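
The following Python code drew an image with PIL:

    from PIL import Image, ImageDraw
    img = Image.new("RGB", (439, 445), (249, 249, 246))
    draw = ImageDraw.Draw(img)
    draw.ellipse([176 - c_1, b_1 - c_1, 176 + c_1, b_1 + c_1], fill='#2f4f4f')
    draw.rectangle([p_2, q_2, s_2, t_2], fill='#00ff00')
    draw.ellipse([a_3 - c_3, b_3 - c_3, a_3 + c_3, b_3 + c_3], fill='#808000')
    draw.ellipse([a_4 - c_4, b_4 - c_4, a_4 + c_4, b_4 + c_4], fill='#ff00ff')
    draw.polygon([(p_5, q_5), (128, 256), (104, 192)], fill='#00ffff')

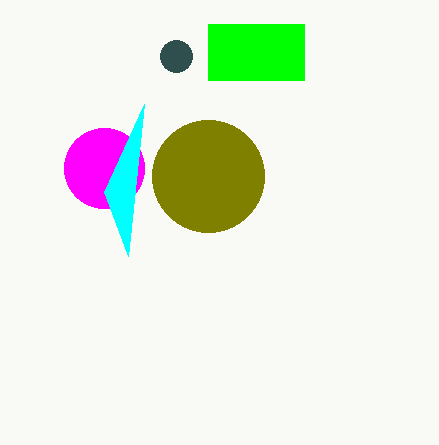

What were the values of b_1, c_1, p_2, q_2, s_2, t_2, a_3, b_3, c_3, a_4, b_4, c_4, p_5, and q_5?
b_1 = 56, c_1 = 16, p_2 = 208, q_2 = 24, s_2 = 304, t_2 = 80, a_3 = 208, b_3 = 176, c_3 = 56, a_4 = 104, b_4 = 168, c_4 = 40, p_5 = 144, q_5 = 104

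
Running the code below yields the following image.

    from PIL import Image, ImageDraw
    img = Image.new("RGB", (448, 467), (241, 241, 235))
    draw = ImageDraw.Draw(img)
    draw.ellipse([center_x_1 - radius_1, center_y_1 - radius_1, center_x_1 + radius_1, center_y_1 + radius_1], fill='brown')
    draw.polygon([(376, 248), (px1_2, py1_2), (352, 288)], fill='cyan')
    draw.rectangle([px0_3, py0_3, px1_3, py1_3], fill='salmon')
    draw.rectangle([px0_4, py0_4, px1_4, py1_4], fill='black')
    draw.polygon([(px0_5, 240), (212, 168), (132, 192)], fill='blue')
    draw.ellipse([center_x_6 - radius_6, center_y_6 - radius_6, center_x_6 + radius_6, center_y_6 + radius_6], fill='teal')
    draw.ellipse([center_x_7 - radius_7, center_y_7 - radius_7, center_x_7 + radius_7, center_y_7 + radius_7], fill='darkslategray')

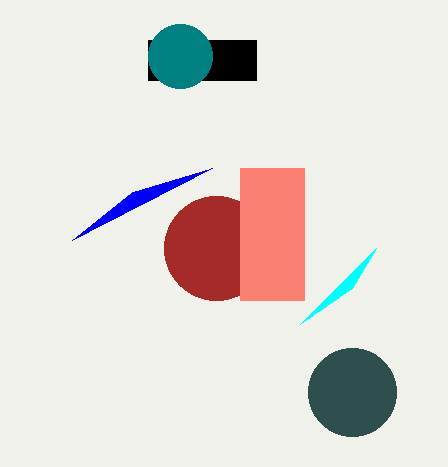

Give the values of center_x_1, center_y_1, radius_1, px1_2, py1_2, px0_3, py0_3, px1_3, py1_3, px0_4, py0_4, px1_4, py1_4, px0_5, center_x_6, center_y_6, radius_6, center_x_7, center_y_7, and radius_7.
center_x_1 = 216, center_y_1 = 248, radius_1 = 52, px1_2 = 300, py1_2 = 324, px0_3 = 240, py0_3 = 168, px1_3 = 304, py1_3 = 300, px0_4 = 148, py0_4 = 40, px1_4 = 256, py1_4 = 80, px0_5 = 72, center_x_6 = 180, center_y_6 = 56, radius_6 = 32, center_x_7 = 352, center_y_7 = 392, radius_7 = 44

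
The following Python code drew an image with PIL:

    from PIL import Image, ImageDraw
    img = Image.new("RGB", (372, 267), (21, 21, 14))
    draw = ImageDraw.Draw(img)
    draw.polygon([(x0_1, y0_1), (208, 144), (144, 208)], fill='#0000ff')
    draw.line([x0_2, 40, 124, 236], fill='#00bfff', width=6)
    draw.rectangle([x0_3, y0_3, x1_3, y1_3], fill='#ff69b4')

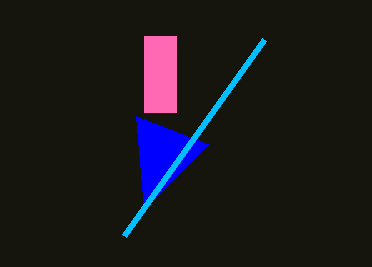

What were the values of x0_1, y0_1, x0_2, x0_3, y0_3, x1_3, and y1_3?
x0_1 = 136; y0_1 = 116; x0_2 = 264; x0_3 = 144; y0_3 = 36; x1_3 = 176; y1_3 = 112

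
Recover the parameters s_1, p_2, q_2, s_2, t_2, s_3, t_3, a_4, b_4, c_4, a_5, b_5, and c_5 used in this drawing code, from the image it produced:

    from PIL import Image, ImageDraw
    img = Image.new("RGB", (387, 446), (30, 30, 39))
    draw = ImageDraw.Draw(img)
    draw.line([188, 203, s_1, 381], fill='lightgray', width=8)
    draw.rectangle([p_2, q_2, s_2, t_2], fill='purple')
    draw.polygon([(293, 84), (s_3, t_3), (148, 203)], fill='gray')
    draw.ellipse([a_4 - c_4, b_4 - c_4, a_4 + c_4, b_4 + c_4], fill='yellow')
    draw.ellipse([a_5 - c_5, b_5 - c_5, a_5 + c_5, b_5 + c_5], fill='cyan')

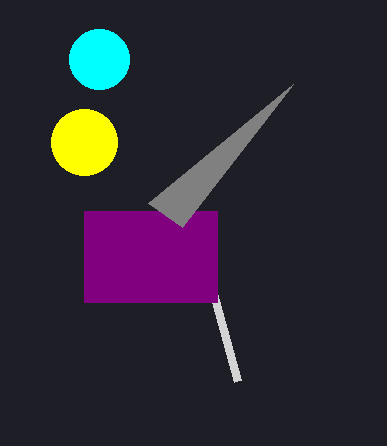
s_1 = 237; p_2 = 84; q_2 = 211; s_2 = 217; t_2 = 302; s_3 = 182; t_3 = 227; a_4 = 84; b_4 = 142; c_4 = 33; a_5 = 99; b_5 = 59; c_5 = 30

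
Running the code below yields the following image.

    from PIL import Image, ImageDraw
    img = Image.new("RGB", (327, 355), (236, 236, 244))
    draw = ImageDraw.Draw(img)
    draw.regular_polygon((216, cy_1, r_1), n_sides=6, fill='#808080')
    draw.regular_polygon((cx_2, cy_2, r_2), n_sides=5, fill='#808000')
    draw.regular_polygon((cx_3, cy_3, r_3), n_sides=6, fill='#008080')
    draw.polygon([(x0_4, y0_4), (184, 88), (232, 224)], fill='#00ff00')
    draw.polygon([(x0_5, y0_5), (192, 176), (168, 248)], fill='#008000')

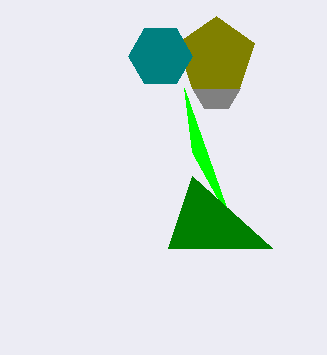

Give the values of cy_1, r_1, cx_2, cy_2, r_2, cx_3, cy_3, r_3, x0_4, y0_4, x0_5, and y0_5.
cy_1 = 88; r_1 = 24; cx_2 = 216; cy_2 = 56; r_2 = 40; cx_3 = 160; cy_3 = 56; r_3 = 32; x0_4 = 192; y0_4 = 152; x0_5 = 272; y0_5 = 248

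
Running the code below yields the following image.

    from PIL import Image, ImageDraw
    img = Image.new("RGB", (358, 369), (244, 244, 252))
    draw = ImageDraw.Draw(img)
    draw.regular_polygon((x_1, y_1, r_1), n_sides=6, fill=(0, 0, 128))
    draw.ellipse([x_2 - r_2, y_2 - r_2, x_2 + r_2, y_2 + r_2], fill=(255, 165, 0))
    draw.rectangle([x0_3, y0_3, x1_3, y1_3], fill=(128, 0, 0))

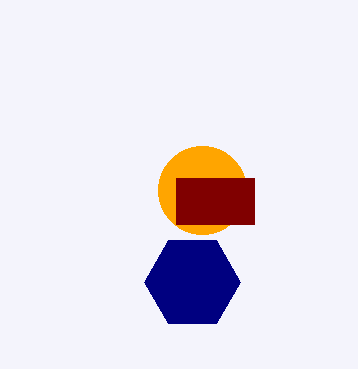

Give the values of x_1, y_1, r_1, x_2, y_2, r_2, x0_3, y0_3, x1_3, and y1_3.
x_1 = 192
y_1 = 282
r_1 = 48
x_2 = 202
y_2 = 190
r_2 = 44
x0_3 = 176
y0_3 = 178
x1_3 = 254
y1_3 = 224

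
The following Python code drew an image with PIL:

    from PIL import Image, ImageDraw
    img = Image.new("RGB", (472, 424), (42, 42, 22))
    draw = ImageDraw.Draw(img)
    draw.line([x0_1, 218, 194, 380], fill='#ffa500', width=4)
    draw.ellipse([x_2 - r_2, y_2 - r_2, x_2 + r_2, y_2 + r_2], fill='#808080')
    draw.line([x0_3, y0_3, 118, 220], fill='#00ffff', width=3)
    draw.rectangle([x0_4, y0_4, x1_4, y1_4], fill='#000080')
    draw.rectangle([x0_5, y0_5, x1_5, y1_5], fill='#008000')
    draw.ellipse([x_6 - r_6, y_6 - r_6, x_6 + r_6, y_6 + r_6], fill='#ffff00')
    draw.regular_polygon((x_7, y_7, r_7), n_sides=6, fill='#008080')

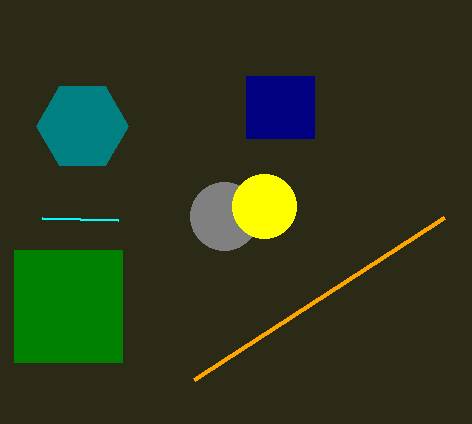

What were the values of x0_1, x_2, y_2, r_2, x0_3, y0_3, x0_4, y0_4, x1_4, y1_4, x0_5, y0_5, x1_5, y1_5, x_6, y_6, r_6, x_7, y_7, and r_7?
x0_1 = 444, x_2 = 224, y_2 = 216, r_2 = 34, x0_3 = 42, y0_3 = 218, x0_4 = 246, y0_4 = 76, x1_4 = 314, y1_4 = 138, x0_5 = 14, y0_5 = 250, x1_5 = 122, y1_5 = 362, x_6 = 264, y_6 = 206, r_6 = 32, x_7 = 82, y_7 = 126, r_7 = 46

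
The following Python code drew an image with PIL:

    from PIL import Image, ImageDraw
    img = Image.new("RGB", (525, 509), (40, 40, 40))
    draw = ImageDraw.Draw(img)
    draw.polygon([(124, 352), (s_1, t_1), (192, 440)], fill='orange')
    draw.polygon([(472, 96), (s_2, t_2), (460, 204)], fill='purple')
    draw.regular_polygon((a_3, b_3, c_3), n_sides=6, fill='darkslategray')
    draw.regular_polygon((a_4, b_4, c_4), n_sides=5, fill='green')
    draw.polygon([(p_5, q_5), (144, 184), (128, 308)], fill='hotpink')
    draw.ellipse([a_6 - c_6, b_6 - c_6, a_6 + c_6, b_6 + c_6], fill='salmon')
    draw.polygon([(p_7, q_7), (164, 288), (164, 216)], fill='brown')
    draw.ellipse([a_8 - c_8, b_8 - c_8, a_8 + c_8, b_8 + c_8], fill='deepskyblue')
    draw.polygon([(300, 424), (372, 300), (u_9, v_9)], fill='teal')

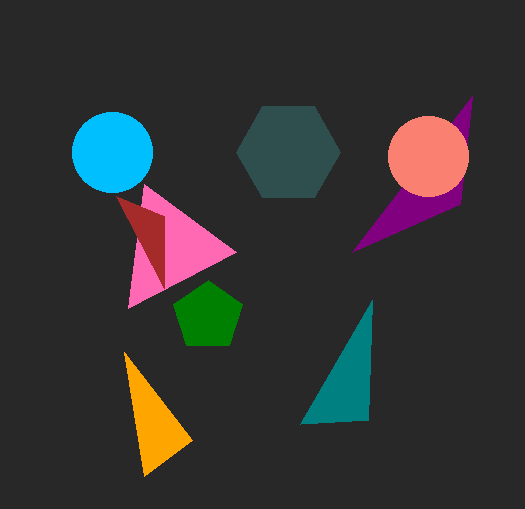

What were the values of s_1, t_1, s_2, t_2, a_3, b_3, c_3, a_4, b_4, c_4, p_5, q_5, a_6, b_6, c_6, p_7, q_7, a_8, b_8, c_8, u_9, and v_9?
s_1 = 144; t_1 = 476; s_2 = 352; t_2 = 252; a_3 = 288; b_3 = 152; c_3 = 52; a_4 = 208; b_4 = 316; c_4 = 36; p_5 = 236; q_5 = 252; a_6 = 428; b_6 = 156; c_6 = 40; p_7 = 116; q_7 = 196; a_8 = 112; b_8 = 152; c_8 = 40; u_9 = 368; v_9 = 420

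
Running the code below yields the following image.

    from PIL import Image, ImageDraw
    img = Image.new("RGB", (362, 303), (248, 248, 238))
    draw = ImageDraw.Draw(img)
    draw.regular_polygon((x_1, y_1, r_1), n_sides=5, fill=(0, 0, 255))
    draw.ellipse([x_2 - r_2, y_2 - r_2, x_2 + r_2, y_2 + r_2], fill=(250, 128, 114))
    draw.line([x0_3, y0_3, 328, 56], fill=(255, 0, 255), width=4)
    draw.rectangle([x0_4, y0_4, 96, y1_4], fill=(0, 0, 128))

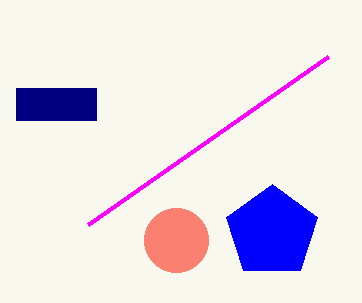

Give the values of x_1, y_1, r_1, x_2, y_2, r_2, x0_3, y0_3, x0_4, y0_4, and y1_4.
x_1 = 272; y_1 = 232; r_1 = 48; x_2 = 176; y_2 = 240; r_2 = 32; x0_3 = 88; y0_3 = 224; x0_4 = 16; y0_4 = 88; y1_4 = 120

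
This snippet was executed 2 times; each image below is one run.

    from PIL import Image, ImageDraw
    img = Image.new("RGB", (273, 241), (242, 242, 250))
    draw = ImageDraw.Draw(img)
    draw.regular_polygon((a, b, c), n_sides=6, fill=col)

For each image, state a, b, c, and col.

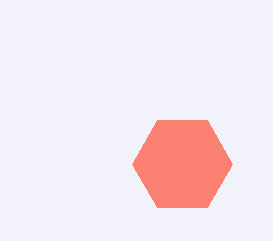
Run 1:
a = 182
b = 164
c = 50
col = 'salmon'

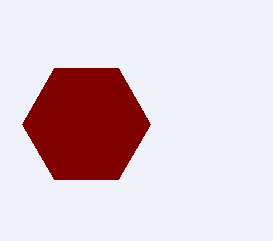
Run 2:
a = 86; b = 124; c = 64; col = 'maroon'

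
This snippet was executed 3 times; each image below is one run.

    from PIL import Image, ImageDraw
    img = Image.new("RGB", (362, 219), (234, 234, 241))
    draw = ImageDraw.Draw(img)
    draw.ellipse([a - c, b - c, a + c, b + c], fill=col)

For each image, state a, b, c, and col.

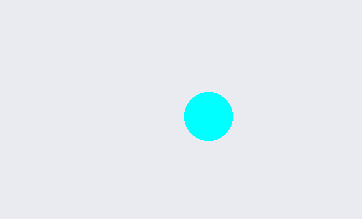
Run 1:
a = 208
b = 116
c = 24
col = 'cyan'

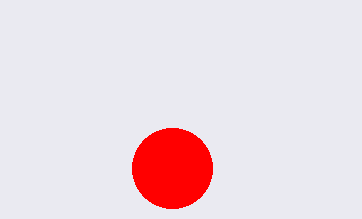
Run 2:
a = 172, b = 168, c = 40, col = 'red'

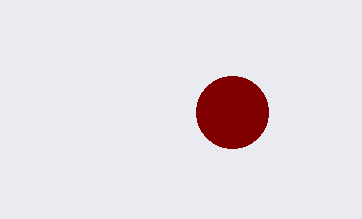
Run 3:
a = 232
b = 112
c = 36
col = 'maroon'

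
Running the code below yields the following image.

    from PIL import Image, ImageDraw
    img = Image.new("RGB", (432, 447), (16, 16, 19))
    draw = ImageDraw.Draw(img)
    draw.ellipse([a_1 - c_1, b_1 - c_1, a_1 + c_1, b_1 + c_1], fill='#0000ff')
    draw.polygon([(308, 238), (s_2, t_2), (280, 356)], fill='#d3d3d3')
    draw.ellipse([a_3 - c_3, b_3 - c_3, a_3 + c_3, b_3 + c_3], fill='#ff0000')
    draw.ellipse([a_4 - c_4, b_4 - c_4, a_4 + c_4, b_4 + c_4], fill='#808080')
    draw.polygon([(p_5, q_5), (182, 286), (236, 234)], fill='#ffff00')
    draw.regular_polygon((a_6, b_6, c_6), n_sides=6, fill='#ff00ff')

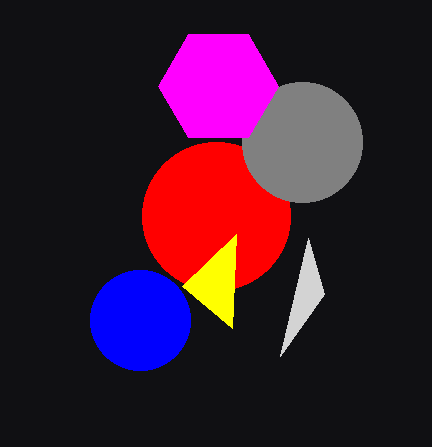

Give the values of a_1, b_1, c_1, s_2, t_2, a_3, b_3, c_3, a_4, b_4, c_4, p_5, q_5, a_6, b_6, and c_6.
a_1 = 140; b_1 = 320; c_1 = 50; s_2 = 324; t_2 = 294; a_3 = 216; b_3 = 216; c_3 = 74; a_4 = 302; b_4 = 142; c_4 = 60; p_5 = 232; q_5 = 328; a_6 = 218; b_6 = 86; c_6 = 60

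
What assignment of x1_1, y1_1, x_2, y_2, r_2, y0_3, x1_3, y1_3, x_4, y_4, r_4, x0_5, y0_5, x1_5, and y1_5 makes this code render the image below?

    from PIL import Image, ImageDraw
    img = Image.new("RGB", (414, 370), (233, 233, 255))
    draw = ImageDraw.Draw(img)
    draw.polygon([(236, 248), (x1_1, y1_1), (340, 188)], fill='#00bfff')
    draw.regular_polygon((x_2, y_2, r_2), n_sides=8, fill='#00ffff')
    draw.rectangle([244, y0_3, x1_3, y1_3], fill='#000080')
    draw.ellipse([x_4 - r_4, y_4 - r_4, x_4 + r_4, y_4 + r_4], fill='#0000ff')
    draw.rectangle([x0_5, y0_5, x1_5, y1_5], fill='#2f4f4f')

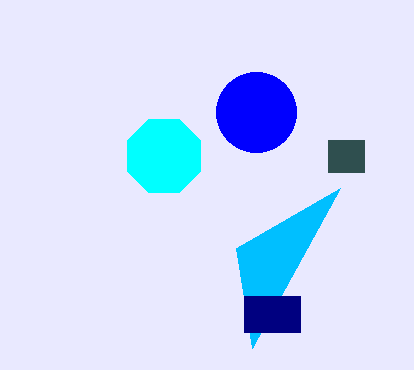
x1_1 = 252, y1_1 = 348, x_2 = 164, y_2 = 156, r_2 = 40, y0_3 = 296, x1_3 = 300, y1_3 = 332, x_4 = 256, y_4 = 112, r_4 = 40, x0_5 = 328, y0_5 = 140, x1_5 = 364, y1_5 = 172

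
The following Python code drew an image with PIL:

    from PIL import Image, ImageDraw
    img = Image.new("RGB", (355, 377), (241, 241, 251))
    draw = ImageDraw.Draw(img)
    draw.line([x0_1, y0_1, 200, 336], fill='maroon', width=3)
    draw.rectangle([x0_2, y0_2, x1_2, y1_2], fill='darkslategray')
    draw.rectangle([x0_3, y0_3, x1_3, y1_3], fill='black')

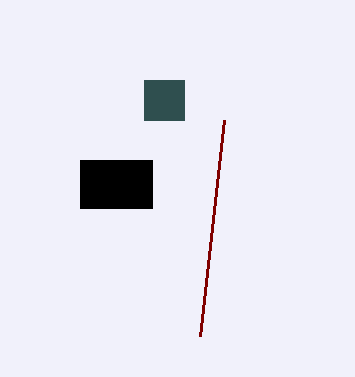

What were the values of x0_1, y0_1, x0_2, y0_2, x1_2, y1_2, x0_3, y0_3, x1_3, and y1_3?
x0_1 = 224, y0_1 = 120, x0_2 = 144, y0_2 = 80, x1_2 = 184, y1_2 = 120, x0_3 = 80, y0_3 = 160, x1_3 = 152, y1_3 = 208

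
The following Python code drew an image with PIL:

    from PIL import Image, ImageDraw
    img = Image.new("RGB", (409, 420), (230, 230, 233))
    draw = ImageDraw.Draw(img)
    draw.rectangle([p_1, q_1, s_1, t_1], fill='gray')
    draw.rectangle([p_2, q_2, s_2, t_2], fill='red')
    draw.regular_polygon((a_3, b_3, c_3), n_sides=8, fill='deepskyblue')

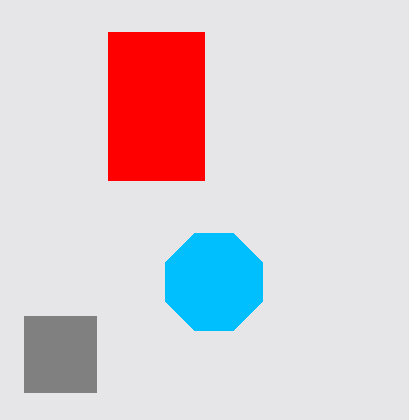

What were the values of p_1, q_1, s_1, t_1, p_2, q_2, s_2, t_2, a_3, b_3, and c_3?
p_1 = 24
q_1 = 316
s_1 = 96
t_1 = 392
p_2 = 108
q_2 = 32
s_2 = 204
t_2 = 180
a_3 = 214
b_3 = 282
c_3 = 52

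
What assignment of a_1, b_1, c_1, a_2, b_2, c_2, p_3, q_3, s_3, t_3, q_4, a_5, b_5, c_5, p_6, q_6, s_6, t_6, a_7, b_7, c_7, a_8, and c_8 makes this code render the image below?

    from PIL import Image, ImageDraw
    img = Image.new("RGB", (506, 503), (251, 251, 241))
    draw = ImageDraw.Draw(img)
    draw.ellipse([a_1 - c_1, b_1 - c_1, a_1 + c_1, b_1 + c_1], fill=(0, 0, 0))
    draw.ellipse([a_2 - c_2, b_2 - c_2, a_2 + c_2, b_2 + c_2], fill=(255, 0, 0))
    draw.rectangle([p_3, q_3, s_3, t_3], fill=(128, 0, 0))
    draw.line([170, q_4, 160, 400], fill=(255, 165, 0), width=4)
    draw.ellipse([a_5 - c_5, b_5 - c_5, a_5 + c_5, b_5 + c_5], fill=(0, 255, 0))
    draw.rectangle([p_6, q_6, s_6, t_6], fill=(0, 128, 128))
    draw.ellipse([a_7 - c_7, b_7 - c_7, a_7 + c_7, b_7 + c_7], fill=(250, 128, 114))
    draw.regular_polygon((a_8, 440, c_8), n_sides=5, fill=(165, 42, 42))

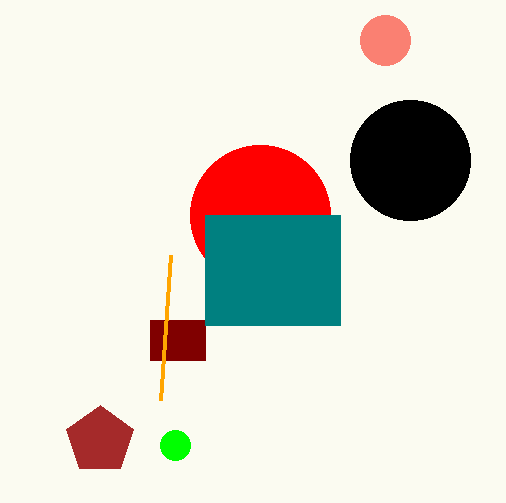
a_1 = 410, b_1 = 160, c_1 = 60, a_2 = 260, b_2 = 215, c_2 = 70, p_3 = 150, q_3 = 320, s_3 = 205, t_3 = 360, q_4 = 255, a_5 = 175, b_5 = 445, c_5 = 15, p_6 = 205, q_6 = 215, s_6 = 340, t_6 = 325, a_7 = 385, b_7 = 40, c_7 = 25, a_8 = 100, c_8 = 35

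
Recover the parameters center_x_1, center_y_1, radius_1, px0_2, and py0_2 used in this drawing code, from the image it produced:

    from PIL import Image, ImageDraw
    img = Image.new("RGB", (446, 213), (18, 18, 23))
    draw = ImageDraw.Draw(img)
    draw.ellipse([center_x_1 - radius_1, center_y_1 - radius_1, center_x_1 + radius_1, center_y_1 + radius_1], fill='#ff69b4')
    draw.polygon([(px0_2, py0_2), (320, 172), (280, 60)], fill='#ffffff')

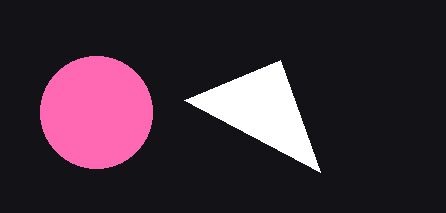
center_x_1 = 96, center_y_1 = 112, radius_1 = 56, px0_2 = 184, py0_2 = 100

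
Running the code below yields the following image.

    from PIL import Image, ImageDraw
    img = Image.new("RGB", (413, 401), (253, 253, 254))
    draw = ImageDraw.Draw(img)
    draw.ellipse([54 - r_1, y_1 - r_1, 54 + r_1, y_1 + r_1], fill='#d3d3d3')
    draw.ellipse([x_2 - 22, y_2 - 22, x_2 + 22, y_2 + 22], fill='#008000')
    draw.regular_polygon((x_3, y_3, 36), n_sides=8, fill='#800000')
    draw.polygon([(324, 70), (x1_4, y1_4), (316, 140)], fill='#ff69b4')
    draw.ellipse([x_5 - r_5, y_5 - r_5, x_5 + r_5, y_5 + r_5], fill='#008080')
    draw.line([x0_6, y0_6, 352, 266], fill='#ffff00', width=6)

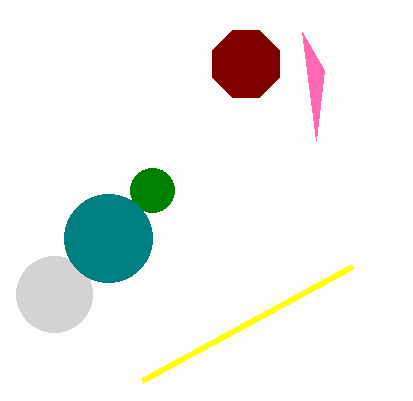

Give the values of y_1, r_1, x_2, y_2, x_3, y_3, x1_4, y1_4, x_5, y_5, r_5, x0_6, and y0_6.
y_1 = 294
r_1 = 38
x_2 = 152
y_2 = 190
x_3 = 246
y_3 = 64
x1_4 = 302
y1_4 = 32
x_5 = 108
y_5 = 238
r_5 = 44
x0_6 = 142
y0_6 = 380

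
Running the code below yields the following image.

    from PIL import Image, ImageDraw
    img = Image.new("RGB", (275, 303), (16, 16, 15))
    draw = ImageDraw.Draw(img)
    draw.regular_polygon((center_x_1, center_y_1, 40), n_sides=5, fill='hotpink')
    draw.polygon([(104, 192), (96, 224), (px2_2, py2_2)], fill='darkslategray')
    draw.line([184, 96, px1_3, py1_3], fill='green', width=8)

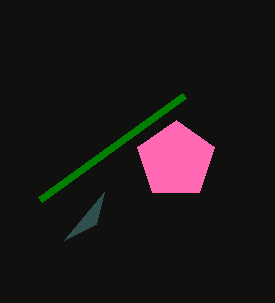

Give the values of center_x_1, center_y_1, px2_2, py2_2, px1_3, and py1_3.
center_x_1 = 176
center_y_1 = 160
px2_2 = 64
py2_2 = 240
px1_3 = 40
py1_3 = 200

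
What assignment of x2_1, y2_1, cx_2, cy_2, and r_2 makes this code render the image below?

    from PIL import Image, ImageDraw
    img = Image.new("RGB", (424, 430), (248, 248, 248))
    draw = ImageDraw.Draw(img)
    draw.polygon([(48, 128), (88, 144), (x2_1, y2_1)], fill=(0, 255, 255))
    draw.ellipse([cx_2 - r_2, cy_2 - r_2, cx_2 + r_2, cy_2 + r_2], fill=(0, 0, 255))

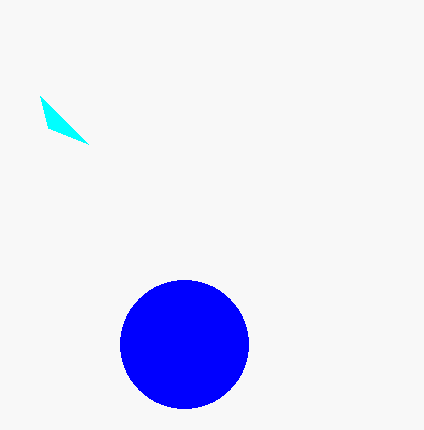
x2_1 = 40, y2_1 = 96, cx_2 = 184, cy_2 = 344, r_2 = 64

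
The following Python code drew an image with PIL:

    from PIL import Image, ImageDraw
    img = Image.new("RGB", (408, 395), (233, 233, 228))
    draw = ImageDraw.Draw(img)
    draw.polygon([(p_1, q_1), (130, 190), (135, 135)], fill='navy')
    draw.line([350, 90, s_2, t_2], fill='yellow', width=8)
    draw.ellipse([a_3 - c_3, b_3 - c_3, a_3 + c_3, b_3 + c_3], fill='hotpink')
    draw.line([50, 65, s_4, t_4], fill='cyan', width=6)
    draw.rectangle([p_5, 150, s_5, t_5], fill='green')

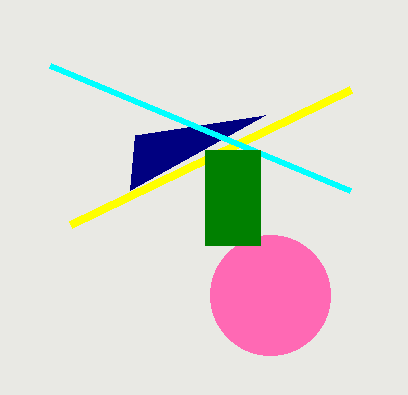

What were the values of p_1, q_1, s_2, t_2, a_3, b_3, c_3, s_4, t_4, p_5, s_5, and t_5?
p_1 = 265; q_1 = 115; s_2 = 70; t_2 = 225; a_3 = 270; b_3 = 295; c_3 = 60; s_4 = 350; t_4 = 190; p_5 = 205; s_5 = 260; t_5 = 245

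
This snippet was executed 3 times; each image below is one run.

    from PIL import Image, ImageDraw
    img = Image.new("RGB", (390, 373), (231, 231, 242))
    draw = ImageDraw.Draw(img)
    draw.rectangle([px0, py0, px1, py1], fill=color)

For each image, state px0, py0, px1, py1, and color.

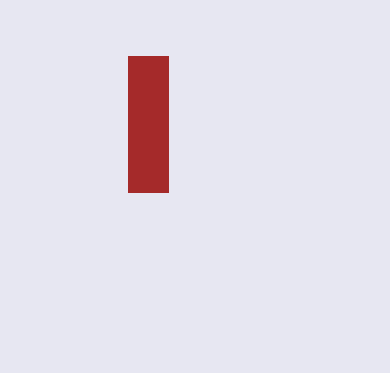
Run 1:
px0 = 128; py0 = 56; px1 = 168; py1 = 192; color = 'brown'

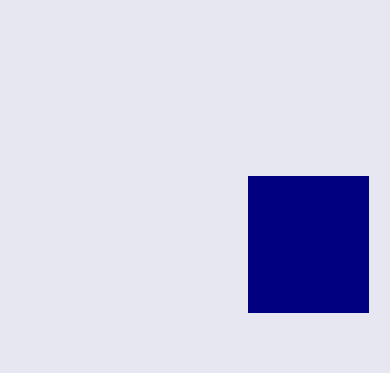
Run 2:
px0 = 248; py0 = 176; px1 = 368; py1 = 312; color = 'navy'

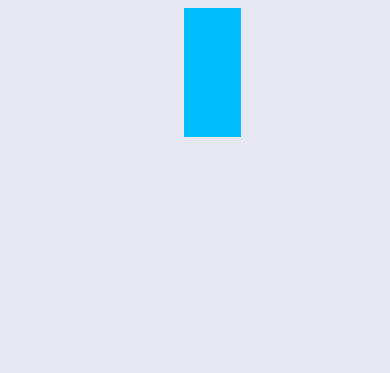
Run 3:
px0 = 184
py0 = 8
px1 = 240
py1 = 136
color = 'deepskyblue'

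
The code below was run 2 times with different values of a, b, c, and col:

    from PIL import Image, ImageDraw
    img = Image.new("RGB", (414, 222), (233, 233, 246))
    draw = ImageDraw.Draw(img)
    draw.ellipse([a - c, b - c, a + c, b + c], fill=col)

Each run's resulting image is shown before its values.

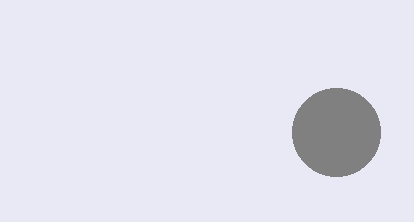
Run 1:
a = 336
b = 132
c = 44
col = 'gray'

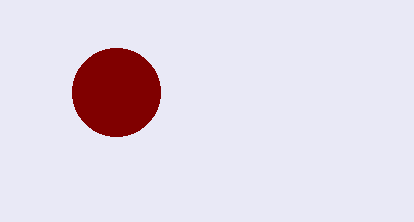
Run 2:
a = 116
b = 92
c = 44
col = 'maroon'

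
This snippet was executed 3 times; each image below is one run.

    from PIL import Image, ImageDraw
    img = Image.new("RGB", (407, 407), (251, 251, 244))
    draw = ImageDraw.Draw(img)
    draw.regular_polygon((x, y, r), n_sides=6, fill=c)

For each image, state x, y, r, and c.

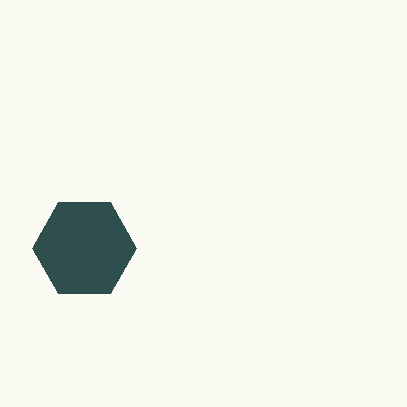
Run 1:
x = 84; y = 248; r = 52; c = 'darkslategray'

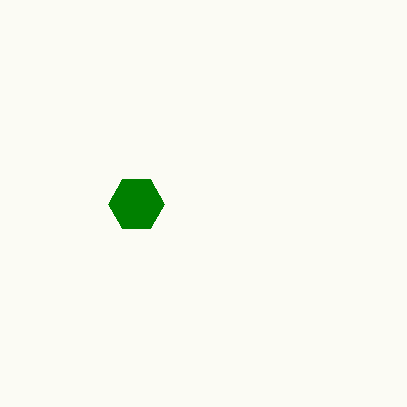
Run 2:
x = 136, y = 204, r = 28, c = 'green'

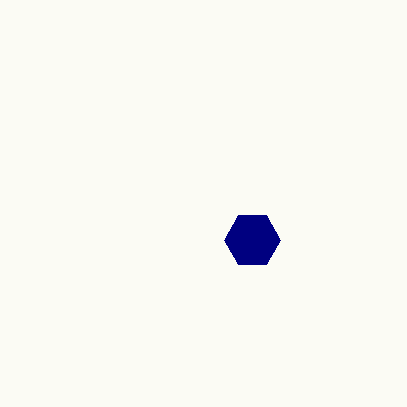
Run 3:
x = 252, y = 240, r = 28, c = 'navy'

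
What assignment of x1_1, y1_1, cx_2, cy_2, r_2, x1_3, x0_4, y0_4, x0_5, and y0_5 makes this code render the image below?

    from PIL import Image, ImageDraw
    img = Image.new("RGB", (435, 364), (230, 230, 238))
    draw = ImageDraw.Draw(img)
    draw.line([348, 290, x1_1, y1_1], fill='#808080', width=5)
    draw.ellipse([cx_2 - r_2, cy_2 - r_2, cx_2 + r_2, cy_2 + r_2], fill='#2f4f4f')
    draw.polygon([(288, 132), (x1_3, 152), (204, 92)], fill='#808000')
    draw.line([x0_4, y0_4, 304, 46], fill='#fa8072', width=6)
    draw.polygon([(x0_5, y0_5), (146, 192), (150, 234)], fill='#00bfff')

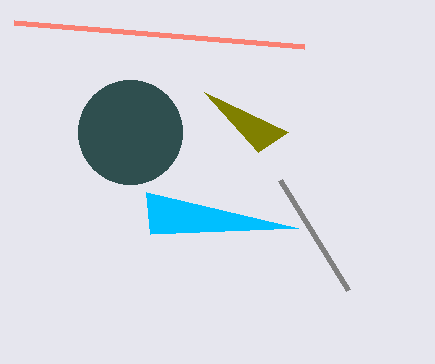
x1_1 = 280; y1_1 = 180; cx_2 = 130; cy_2 = 132; r_2 = 52; x1_3 = 258; x0_4 = 14; y0_4 = 22; x0_5 = 298; y0_5 = 228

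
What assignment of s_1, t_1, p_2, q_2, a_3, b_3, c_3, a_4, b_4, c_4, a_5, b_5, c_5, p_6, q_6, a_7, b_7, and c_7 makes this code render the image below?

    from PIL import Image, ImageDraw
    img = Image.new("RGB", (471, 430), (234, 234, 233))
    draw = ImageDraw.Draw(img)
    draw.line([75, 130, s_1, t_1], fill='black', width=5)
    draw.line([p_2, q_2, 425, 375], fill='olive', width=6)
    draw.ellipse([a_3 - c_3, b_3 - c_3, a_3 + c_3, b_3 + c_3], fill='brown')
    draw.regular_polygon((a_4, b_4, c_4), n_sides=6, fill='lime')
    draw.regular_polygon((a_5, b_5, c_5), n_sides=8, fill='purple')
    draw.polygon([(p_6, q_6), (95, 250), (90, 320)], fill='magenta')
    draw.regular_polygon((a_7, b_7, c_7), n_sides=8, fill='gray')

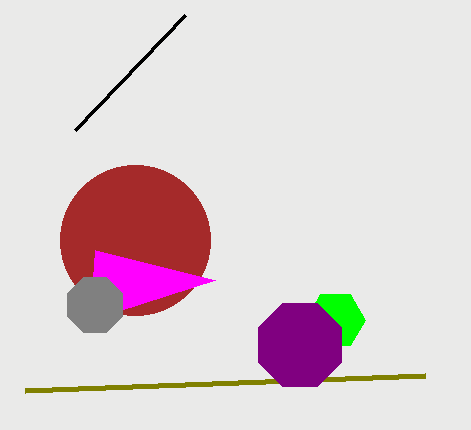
s_1 = 185; t_1 = 15; p_2 = 25; q_2 = 390; a_3 = 135; b_3 = 240; c_3 = 75; a_4 = 335; b_4 = 320; c_4 = 30; a_5 = 300; b_5 = 345; c_5 = 45; p_6 = 215; q_6 = 280; a_7 = 95; b_7 = 305; c_7 = 30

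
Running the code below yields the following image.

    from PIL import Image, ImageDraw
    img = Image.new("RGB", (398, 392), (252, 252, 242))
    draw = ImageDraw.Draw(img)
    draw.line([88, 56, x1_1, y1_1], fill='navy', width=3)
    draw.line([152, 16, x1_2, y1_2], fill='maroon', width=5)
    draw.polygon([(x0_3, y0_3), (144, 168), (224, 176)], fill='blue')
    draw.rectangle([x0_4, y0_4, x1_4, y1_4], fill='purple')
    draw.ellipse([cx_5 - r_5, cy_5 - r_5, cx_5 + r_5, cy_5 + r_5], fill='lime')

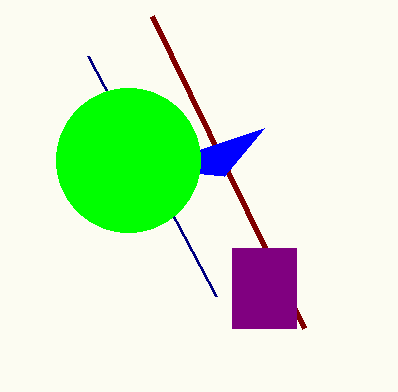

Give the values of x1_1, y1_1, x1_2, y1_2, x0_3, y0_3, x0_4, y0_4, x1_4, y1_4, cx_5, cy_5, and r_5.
x1_1 = 216, y1_1 = 296, x1_2 = 304, y1_2 = 328, x0_3 = 264, y0_3 = 128, x0_4 = 232, y0_4 = 248, x1_4 = 296, y1_4 = 328, cx_5 = 128, cy_5 = 160, r_5 = 72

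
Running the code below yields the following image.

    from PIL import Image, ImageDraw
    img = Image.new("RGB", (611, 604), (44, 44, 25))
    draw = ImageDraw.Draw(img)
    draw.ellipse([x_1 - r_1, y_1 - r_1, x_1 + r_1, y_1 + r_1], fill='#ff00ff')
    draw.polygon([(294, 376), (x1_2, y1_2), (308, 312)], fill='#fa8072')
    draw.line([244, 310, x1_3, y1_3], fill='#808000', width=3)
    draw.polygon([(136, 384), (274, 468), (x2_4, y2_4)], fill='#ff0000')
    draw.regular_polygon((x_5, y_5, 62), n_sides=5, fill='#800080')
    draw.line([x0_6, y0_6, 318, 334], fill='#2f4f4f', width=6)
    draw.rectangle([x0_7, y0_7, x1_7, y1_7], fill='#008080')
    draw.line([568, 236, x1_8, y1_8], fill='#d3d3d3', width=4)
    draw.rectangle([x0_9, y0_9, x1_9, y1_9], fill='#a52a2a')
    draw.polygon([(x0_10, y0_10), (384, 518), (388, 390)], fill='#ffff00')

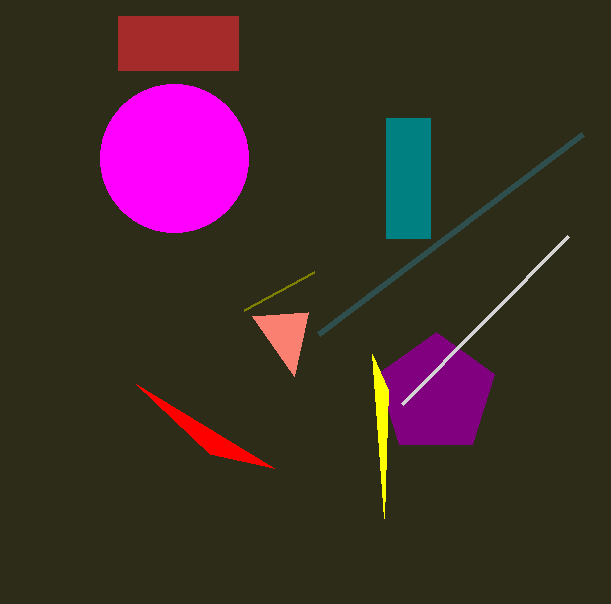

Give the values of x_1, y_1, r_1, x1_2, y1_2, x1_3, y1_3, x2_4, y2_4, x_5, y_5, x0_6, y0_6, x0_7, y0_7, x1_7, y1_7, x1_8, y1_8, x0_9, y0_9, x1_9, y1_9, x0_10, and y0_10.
x_1 = 174
y_1 = 158
r_1 = 74
x1_2 = 252
y1_2 = 316
x1_3 = 314
y1_3 = 272
x2_4 = 210
y2_4 = 454
x_5 = 436
y_5 = 394
x0_6 = 582
y0_6 = 134
x0_7 = 386
y0_7 = 118
x1_7 = 430
y1_7 = 238
x1_8 = 402
y1_8 = 404
x0_9 = 118
y0_9 = 16
x1_9 = 238
y1_9 = 70
x0_10 = 372
y0_10 = 354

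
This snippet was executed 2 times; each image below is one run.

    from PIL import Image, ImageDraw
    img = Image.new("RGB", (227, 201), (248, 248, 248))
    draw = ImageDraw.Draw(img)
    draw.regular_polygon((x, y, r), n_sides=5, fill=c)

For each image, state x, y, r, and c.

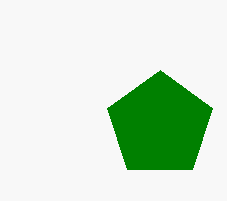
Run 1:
x = 160, y = 125, r = 55, c = 'green'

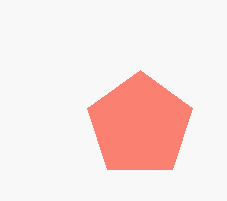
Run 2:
x = 140; y = 125; r = 55; c = 'salmon'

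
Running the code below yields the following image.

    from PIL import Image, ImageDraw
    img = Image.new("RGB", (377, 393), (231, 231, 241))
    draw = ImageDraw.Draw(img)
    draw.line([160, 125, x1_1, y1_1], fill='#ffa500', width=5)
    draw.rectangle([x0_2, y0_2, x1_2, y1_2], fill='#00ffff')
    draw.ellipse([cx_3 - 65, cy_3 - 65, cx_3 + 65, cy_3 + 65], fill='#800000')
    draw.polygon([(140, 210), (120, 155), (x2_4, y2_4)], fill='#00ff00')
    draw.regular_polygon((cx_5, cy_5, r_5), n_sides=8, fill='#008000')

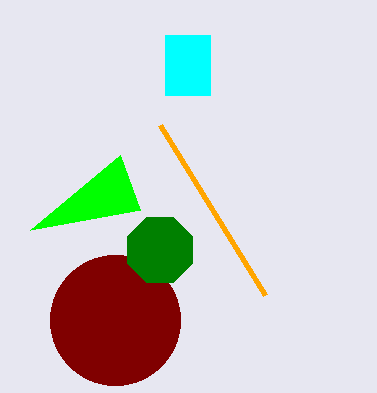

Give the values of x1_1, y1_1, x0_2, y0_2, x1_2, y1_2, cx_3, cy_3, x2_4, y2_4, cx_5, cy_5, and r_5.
x1_1 = 265; y1_1 = 295; x0_2 = 165; y0_2 = 35; x1_2 = 210; y1_2 = 95; cx_3 = 115; cy_3 = 320; x2_4 = 30; y2_4 = 230; cx_5 = 160; cy_5 = 250; r_5 = 35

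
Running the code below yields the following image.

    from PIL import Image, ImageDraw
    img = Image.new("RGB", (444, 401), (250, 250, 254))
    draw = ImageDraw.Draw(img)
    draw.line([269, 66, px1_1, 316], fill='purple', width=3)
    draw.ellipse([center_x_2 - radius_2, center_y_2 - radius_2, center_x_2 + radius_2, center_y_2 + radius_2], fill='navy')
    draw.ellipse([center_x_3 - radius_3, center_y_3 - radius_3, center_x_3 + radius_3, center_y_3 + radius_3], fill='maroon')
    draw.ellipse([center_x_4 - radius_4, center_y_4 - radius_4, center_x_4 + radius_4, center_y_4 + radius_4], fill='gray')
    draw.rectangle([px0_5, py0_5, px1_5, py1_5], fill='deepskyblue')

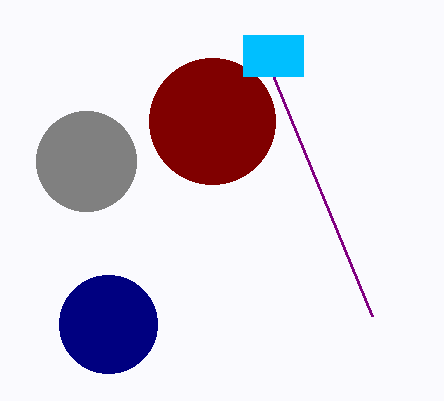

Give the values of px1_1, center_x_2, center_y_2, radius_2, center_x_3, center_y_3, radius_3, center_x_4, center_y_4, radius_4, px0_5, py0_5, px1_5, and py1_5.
px1_1 = 372
center_x_2 = 108
center_y_2 = 324
radius_2 = 49
center_x_3 = 212
center_y_3 = 121
radius_3 = 63
center_x_4 = 86
center_y_4 = 161
radius_4 = 50
px0_5 = 243
py0_5 = 35
px1_5 = 303
py1_5 = 76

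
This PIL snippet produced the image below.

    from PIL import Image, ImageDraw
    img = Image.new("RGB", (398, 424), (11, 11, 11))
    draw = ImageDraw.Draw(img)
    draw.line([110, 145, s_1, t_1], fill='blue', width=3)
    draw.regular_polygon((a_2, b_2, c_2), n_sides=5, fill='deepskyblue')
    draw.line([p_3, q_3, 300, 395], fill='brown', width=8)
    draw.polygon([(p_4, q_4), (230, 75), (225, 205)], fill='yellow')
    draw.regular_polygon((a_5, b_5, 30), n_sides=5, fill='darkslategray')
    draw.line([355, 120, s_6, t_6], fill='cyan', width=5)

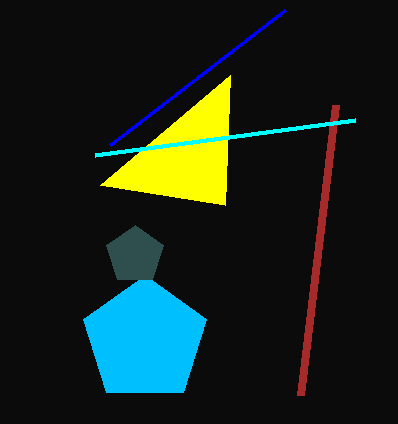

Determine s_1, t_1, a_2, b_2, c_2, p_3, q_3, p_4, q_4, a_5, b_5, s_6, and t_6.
s_1 = 285, t_1 = 10, a_2 = 145, b_2 = 340, c_2 = 65, p_3 = 335, q_3 = 105, p_4 = 100, q_4 = 185, a_5 = 135, b_5 = 255, s_6 = 95, t_6 = 155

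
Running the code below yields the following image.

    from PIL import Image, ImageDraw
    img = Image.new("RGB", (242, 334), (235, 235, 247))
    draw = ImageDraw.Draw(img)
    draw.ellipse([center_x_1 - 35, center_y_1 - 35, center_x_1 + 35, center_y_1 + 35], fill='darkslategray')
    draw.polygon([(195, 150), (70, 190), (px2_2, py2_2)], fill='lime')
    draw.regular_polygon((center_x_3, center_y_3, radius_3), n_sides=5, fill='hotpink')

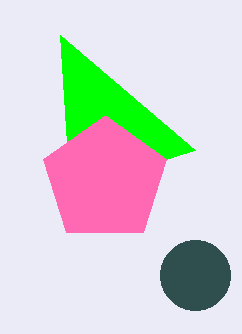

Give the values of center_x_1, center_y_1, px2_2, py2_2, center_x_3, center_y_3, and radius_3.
center_x_1 = 195
center_y_1 = 275
px2_2 = 60
py2_2 = 35
center_x_3 = 105
center_y_3 = 180
radius_3 = 65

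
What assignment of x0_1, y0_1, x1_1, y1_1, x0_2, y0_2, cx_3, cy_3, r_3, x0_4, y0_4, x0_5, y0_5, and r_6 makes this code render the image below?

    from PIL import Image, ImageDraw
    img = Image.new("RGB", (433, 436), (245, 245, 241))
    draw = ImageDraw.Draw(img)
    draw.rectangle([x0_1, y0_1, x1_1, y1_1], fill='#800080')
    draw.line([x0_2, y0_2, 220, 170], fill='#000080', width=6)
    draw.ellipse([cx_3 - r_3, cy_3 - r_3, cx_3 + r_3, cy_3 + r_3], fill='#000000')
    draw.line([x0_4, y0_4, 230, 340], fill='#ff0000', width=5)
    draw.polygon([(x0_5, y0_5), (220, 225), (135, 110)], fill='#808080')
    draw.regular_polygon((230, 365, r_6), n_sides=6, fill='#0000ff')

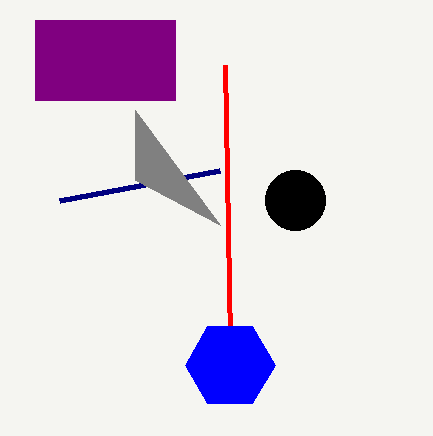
x0_1 = 35; y0_1 = 20; x1_1 = 175; y1_1 = 100; x0_2 = 60; y0_2 = 200; cx_3 = 295; cy_3 = 200; r_3 = 30; x0_4 = 225; y0_4 = 65; x0_5 = 135; y0_5 = 180; r_6 = 45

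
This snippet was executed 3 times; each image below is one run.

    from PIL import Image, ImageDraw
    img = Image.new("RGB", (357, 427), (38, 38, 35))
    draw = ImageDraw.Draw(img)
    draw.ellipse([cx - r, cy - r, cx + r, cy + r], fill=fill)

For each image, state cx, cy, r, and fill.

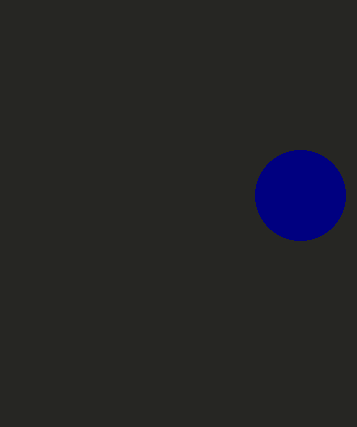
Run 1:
cx = 300, cy = 195, r = 45, fill = 'navy'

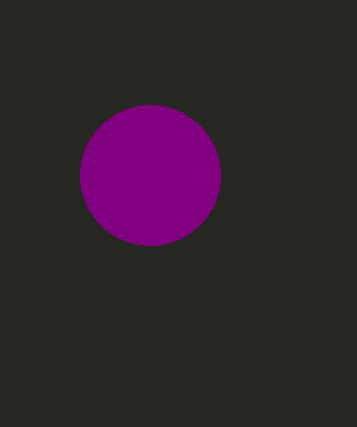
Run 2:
cx = 150
cy = 175
r = 70
fill = 'purple'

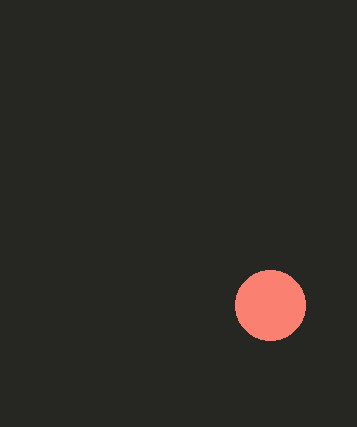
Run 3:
cx = 270; cy = 305; r = 35; fill = 'salmon'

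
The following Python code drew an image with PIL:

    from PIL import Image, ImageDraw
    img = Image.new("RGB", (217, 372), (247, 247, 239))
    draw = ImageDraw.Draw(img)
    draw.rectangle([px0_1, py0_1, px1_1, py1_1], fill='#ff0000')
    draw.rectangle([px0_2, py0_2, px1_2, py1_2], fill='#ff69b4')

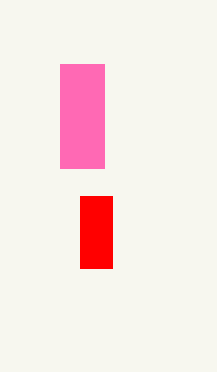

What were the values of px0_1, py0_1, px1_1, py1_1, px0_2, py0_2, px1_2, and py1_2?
px0_1 = 80
py0_1 = 196
px1_1 = 112
py1_1 = 268
px0_2 = 60
py0_2 = 64
px1_2 = 104
py1_2 = 168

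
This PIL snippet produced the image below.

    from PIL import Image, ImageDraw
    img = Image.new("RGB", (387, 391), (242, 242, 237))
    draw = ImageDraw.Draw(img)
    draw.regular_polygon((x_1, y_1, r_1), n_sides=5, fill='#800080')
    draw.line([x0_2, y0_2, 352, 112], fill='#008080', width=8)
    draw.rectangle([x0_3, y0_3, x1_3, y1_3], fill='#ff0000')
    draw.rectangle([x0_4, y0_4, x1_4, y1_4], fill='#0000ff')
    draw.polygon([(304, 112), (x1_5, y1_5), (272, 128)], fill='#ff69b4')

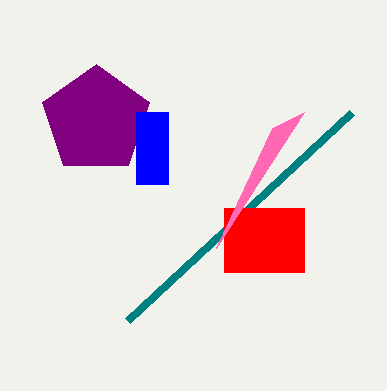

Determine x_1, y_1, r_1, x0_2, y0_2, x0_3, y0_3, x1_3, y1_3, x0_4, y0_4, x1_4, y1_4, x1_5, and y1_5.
x_1 = 96
y_1 = 120
r_1 = 56
x0_2 = 128
y0_2 = 320
x0_3 = 224
y0_3 = 208
x1_3 = 304
y1_3 = 272
x0_4 = 136
y0_4 = 112
x1_4 = 168
y1_4 = 184
x1_5 = 216
y1_5 = 248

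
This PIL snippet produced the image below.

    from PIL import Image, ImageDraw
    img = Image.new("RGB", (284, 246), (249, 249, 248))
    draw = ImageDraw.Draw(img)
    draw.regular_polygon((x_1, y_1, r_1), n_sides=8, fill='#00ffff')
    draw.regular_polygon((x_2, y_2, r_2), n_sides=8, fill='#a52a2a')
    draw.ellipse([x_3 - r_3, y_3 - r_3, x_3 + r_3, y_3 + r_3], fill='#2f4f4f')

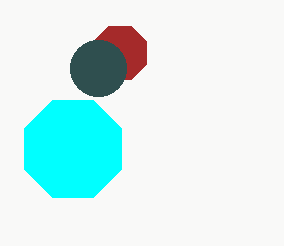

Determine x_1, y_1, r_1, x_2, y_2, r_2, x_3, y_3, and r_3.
x_1 = 73
y_1 = 149
r_1 = 53
x_2 = 120
y_2 = 53
r_2 = 29
x_3 = 98
y_3 = 68
r_3 = 28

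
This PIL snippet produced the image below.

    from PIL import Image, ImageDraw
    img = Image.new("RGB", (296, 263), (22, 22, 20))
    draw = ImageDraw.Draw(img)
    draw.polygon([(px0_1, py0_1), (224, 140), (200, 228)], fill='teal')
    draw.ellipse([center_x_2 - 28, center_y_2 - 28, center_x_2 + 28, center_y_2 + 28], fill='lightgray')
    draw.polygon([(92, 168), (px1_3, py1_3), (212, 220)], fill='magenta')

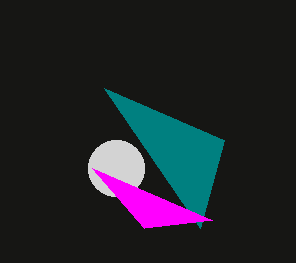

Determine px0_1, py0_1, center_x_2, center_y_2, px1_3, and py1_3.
px0_1 = 104
py0_1 = 88
center_x_2 = 116
center_y_2 = 168
px1_3 = 144
py1_3 = 228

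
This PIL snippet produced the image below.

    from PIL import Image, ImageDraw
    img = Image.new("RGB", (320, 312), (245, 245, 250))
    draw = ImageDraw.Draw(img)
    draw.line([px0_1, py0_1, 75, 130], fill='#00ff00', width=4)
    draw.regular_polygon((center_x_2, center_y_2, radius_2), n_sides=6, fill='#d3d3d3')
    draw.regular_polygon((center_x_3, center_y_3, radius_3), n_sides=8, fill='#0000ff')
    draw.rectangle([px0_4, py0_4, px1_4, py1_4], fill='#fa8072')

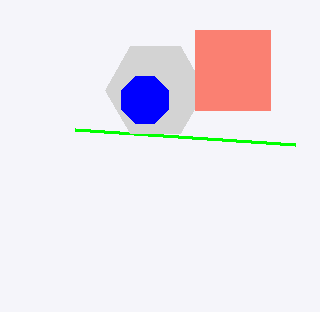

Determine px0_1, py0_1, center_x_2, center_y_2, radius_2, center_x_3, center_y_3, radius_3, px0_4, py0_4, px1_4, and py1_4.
px0_1 = 295; py0_1 = 145; center_x_2 = 155; center_y_2 = 90; radius_2 = 50; center_x_3 = 145; center_y_3 = 100; radius_3 = 25; px0_4 = 195; py0_4 = 30; px1_4 = 270; py1_4 = 110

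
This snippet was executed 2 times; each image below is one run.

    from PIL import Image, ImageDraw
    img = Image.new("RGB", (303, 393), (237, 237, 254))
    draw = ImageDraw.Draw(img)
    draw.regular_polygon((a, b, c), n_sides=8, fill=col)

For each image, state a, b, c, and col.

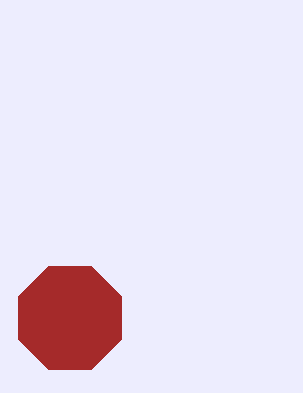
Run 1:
a = 70
b = 318
c = 56
col = 'brown'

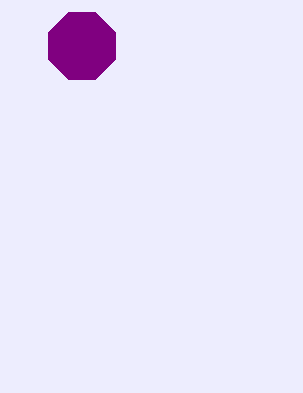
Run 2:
a = 82; b = 46; c = 36; col = 'purple'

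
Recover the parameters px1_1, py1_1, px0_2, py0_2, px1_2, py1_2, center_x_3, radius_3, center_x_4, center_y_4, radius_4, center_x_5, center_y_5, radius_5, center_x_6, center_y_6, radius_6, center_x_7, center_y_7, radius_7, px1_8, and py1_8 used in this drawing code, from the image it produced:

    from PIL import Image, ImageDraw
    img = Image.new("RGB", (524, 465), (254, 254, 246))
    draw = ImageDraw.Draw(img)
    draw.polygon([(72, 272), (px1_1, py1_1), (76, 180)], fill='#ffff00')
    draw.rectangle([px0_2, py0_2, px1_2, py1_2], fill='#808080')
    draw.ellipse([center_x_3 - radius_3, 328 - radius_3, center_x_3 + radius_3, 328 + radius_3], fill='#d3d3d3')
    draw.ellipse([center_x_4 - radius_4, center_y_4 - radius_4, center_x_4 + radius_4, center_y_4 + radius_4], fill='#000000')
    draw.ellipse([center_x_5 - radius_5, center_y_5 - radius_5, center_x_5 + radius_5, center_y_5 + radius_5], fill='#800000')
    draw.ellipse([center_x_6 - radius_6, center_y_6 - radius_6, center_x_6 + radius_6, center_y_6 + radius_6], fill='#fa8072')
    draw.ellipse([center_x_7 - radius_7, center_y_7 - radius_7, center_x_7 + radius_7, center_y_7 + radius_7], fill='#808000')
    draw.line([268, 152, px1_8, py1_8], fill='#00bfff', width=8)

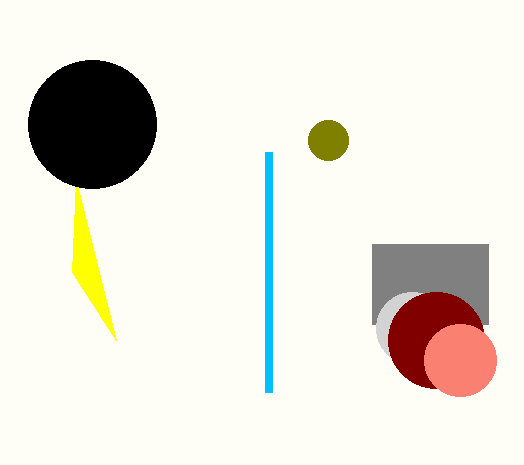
px1_1 = 116, py1_1 = 340, px0_2 = 372, py0_2 = 244, px1_2 = 488, py1_2 = 324, center_x_3 = 412, radius_3 = 36, center_x_4 = 92, center_y_4 = 124, radius_4 = 64, center_x_5 = 436, center_y_5 = 340, radius_5 = 48, center_x_6 = 460, center_y_6 = 360, radius_6 = 36, center_x_7 = 328, center_y_7 = 140, radius_7 = 20, px1_8 = 268, py1_8 = 392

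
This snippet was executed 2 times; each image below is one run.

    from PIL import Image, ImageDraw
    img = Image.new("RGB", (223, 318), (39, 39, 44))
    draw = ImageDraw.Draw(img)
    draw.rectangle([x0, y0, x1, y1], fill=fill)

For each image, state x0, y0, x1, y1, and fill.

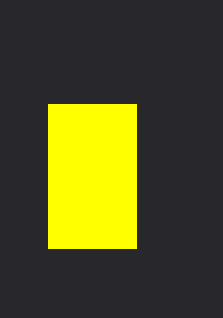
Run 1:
x0 = 48; y0 = 104; x1 = 136; y1 = 248; fill = 'yellow'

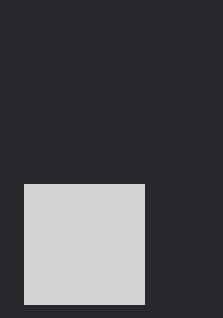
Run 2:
x0 = 24, y0 = 184, x1 = 144, y1 = 304, fill = 'lightgray'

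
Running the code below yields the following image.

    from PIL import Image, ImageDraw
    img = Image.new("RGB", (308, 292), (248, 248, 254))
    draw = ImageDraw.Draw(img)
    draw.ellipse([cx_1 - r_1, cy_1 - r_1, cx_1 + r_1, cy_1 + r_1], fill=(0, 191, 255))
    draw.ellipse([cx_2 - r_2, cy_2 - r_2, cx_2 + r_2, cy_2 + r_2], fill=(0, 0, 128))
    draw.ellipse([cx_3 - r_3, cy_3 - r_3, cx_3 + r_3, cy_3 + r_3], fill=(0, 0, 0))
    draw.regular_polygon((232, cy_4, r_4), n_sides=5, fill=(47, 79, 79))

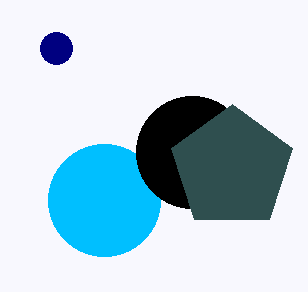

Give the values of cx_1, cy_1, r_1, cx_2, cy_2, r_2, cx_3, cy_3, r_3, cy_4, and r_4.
cx_1 = 104
cy_1 = 200
r_1 = 56
cx_2 = 56
cy_2 = 48
r_2 = 16
cx_3 = 192
cy_3 = 152
r_3 = 56
cy_4 = 168
r_4 = 64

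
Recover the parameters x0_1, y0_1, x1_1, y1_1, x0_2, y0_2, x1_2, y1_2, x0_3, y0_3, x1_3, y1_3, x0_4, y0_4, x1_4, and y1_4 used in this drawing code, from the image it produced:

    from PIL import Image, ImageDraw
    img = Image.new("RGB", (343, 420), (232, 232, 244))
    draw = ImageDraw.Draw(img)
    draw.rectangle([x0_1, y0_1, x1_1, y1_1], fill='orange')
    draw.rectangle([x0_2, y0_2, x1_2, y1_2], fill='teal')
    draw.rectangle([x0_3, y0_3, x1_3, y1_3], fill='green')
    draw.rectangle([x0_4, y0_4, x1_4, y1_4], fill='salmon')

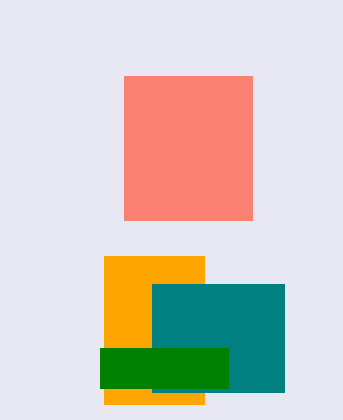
x0_1 = 104, y0_1 = 256, x1_1 = 204, y1_1 = 404, x0_2 = 152, y0_2 = 284, x1_2 = 284, y1_2 = 392, x0_3 = 100, y0_3 = 348, x1_3 = 228, y1_3 = 388, x0_4 = 124, y0_4 = 76, x1_4 = 252, y1_4 = 220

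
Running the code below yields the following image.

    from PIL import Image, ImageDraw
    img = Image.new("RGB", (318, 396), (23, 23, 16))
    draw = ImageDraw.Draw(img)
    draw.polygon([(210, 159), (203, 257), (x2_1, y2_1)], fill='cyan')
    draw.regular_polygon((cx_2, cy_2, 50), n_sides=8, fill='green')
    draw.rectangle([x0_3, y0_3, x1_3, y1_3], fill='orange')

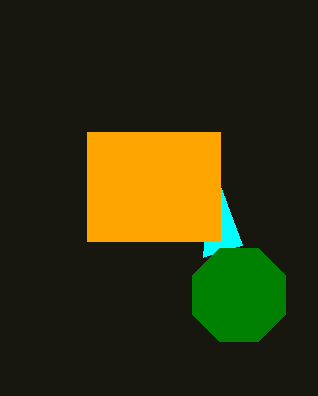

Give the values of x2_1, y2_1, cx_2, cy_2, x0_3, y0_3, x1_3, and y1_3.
x2_1 = 242, y2_1 = 245, cx_2 = 239, cy_2 = 295, x0_3 = 87, y0_3 = 132, x1_3 = 220, y1_3 = 241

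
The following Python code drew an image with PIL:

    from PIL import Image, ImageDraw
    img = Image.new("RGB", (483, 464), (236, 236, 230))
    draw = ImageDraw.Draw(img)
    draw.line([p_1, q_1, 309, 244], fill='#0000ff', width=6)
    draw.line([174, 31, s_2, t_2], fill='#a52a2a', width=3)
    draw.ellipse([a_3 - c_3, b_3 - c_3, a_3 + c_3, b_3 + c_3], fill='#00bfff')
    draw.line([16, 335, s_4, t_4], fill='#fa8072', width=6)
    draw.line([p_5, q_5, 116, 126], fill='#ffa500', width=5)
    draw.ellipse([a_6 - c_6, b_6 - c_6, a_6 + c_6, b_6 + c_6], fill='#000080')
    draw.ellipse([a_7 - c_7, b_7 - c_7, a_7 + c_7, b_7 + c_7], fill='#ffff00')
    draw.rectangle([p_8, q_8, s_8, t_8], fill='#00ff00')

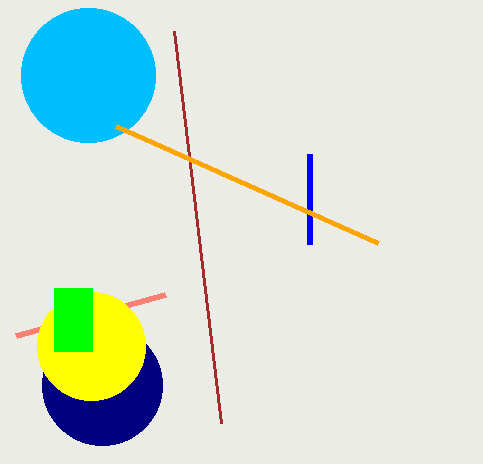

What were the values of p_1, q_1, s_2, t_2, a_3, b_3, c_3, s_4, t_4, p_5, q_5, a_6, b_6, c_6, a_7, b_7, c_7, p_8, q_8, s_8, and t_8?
p_1 = 309
q_1 = 154
s_2 = 221
t_2 = 423
a_3 = 88
b_3 = 75
c_3 = 67
s_4 = 165
t_4 = 294
p_5 = 378
q_5 = 243
a_6 = 102
b_6 = 385
c_6 = 60
a_7 = 91
b_7 = 346
c_7 = 54
p_8 = 54
q_8 = 288
s_8 = 92
t_8 = 351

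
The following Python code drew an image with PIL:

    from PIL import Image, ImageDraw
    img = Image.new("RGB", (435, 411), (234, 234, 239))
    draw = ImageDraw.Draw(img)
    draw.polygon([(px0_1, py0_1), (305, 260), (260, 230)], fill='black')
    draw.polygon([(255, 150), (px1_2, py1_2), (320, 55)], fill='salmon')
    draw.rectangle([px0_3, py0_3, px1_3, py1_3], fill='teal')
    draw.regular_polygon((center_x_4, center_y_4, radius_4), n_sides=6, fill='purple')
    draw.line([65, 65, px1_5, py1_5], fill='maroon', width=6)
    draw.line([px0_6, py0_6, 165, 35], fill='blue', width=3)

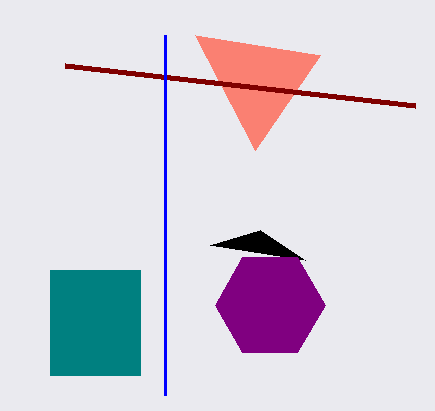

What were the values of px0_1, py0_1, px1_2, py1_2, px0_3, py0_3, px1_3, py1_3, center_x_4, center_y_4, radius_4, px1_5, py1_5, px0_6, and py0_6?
px0_1 = 210
py0_1 = 245
px1_2 = 195
py1_2 = 35
px0_3 = 50
py0_3 = 270
px1_3 = 140
py1_3 = 375
center_x_4 = 270
center_y_4 = 305
radius_4 = 55
px1_5 = 415
py1_5 = 105
px0_6 = 165
py0_6 = 395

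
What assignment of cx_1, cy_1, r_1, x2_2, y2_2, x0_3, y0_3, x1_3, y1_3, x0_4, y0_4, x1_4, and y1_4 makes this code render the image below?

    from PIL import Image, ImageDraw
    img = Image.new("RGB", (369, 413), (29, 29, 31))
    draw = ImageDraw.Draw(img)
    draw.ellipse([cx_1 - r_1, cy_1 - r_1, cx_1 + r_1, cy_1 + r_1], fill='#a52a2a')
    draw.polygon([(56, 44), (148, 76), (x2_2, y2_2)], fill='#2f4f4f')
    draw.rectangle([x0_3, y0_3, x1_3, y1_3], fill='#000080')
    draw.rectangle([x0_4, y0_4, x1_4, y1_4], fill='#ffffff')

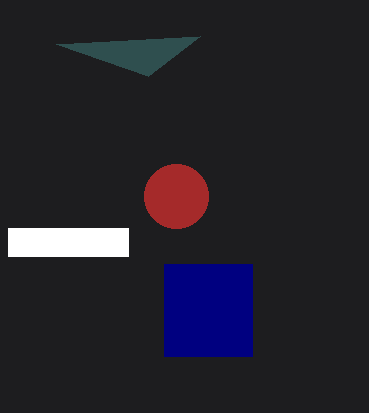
cx_1 = 176, cy_1 = 196, r_1 = 32, x2_2 = 200, y2_2 = 36, x0_3 = 164, y0_3 = 264, x1_3 = 252, y1_3 = 356, x0_4 = 8, y0_4 = 228, x1_4 = 128, y1_4 = 256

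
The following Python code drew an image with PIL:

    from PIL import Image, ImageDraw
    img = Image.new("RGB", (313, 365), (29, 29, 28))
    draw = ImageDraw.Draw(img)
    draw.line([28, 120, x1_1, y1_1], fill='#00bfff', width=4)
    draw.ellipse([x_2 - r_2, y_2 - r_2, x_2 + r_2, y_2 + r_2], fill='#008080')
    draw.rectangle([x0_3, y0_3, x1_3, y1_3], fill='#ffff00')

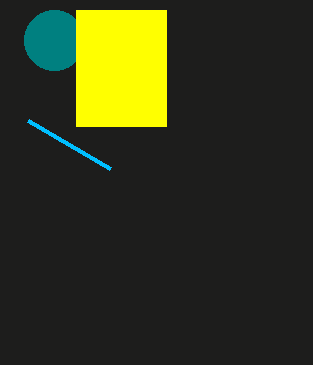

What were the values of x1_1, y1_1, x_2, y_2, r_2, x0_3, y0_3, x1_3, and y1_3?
x1_1 = 110, y1_1 = 168, x_2 = 54, y_2 = 40, r_2 = 30, x0_3 = 76, y0_3 = 10, x1_3 = 166, y1_3 = 126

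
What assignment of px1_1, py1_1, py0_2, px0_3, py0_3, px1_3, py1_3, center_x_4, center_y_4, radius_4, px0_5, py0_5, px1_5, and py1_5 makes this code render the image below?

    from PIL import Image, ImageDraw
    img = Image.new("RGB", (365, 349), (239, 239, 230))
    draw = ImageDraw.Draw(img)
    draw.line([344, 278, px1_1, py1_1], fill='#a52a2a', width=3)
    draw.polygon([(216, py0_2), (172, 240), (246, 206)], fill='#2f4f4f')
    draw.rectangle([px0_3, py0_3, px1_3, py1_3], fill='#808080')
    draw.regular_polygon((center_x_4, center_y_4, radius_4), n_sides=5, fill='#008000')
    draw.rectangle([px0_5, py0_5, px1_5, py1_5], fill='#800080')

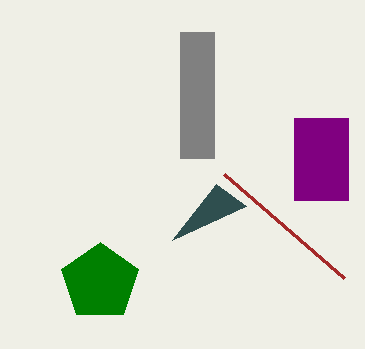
px1_1 = 224; py1_1 = 174; py0_2 = 184; px0_3 = 180; py0_3 = 32; px1_3 = 214; py1_3 = 158; center_x_4 = 100; center_y_4 = 282; radius_4 = 40; px0_5 = 294; py0_5 = 118; px1_5 = 348; py1_5 = 200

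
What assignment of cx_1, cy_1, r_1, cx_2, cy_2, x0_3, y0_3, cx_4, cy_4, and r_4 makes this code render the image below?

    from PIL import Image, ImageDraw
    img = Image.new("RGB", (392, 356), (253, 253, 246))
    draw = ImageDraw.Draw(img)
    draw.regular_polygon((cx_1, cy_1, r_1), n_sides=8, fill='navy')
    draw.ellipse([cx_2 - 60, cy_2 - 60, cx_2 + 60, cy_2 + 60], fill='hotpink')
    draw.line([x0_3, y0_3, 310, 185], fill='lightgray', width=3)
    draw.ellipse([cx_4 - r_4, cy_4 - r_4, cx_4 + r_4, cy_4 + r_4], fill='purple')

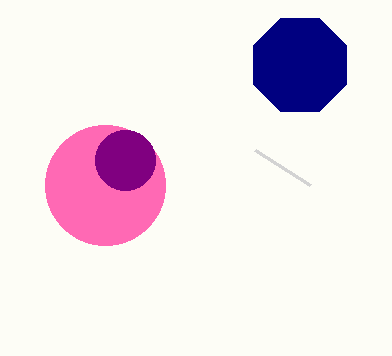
cx_1 = 300, cy_1 = 65, r_1 = 50, cx_2 = 105, cy_2 = 185, x0_3 = 255, y0_3 = 150, cx_4 = 125, cy_4 = 160, r_4 = 30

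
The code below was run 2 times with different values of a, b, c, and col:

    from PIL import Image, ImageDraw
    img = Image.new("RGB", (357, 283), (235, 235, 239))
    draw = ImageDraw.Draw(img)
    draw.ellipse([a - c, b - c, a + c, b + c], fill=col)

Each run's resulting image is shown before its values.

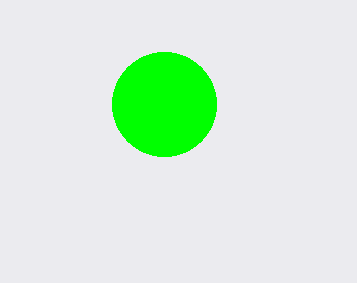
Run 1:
a = 164; b = 104; c = 52; col = 'lime'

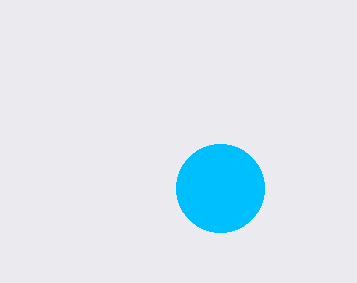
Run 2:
a = 220; b = 188; c = 44; col = 'deepskyblue'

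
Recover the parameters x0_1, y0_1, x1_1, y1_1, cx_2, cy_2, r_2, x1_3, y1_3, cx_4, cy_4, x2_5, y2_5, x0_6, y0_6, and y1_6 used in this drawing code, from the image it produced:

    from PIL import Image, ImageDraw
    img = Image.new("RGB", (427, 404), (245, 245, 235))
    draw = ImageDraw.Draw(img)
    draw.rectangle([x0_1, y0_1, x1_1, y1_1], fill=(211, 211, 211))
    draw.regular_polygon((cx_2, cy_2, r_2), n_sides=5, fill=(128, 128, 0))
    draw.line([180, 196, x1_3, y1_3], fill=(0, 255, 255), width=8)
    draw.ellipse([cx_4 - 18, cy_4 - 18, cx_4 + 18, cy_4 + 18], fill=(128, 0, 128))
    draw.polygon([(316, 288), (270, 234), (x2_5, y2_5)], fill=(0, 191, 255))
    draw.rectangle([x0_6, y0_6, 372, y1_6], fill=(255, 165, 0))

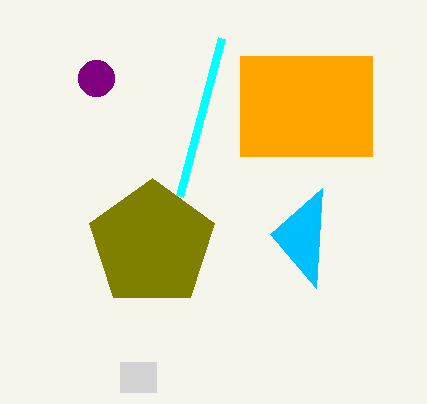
x0_1 = 120
y0_1 = 362
x1_1 = 156
y1_1 = 392
cx_2 = 152
cy_2 = 244
r_2 = 66
x1_3 = 222
y1_3 = 38
cx_4 = 96
cy_4 = 78
x2_5 = 322
y2_5 = 188
x0_6 = 240
y0_6 = 56
y1_6 = 156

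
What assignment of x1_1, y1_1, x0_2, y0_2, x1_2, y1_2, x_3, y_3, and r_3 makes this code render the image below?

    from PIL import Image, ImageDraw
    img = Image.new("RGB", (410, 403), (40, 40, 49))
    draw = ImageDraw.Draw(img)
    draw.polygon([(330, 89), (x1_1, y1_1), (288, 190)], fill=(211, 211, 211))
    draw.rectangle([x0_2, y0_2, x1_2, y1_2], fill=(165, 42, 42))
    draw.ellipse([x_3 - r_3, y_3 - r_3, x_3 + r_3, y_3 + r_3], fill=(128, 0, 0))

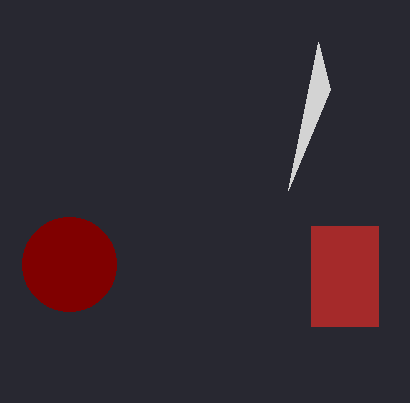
x1_1 = 318
y1_1 = 42
x0_2 = 311
y0_2 = 226
x1_2 = 378
y1_2 = 326
x_3 = 69
y_3 = 264
r_3 = 47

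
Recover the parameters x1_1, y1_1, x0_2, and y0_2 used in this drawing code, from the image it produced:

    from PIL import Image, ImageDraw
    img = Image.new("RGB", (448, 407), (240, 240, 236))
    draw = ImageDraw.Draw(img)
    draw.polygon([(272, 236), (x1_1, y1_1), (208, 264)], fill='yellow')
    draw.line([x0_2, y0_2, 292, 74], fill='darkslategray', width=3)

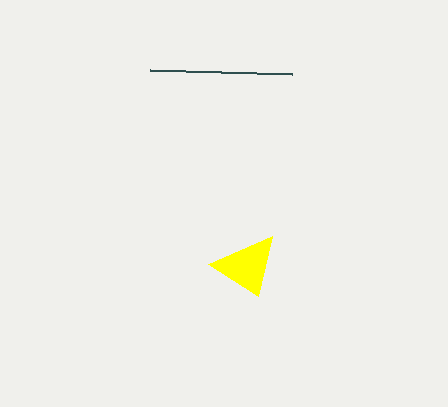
x1_1 = 258, y1_1 = 296, x0_2 = 150, y0_2 = 70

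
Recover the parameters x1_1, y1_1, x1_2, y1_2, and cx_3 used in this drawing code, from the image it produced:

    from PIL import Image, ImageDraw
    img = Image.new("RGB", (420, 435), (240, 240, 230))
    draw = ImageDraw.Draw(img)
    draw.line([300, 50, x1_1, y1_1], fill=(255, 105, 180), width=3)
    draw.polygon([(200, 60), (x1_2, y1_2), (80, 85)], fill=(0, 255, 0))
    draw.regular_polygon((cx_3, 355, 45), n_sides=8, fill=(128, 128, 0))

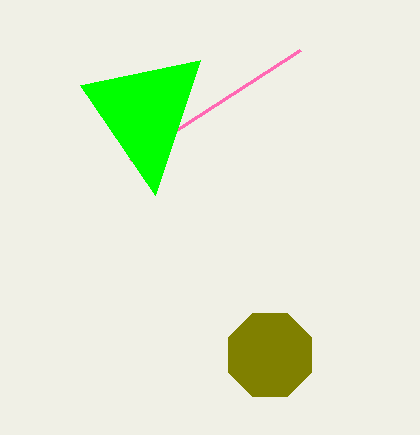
x1_1 = 130; y1_1 = 160; x1_2 = 155; y1_2 = 195; cx_3 = 270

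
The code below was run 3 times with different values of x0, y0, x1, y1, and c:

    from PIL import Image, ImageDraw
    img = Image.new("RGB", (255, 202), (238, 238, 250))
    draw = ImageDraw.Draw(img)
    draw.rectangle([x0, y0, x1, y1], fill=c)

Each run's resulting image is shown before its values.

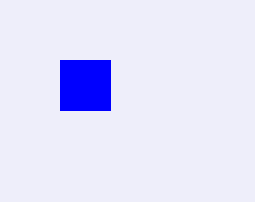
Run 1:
x0 = 60, y0 = 60, x1 = 110, y1 = 110, c = 'blue'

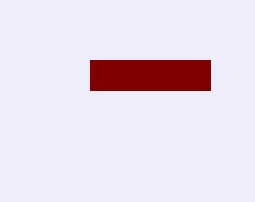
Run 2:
x0 = 90; y0 = 60; x1 = 210; y1 = 90; c = 'maroon'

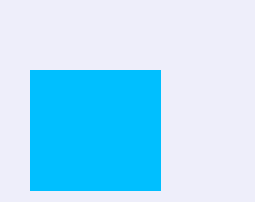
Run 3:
x0 = 30; y0 = 70; x1 = 160; y1 = 190; c = 'deepskyblue'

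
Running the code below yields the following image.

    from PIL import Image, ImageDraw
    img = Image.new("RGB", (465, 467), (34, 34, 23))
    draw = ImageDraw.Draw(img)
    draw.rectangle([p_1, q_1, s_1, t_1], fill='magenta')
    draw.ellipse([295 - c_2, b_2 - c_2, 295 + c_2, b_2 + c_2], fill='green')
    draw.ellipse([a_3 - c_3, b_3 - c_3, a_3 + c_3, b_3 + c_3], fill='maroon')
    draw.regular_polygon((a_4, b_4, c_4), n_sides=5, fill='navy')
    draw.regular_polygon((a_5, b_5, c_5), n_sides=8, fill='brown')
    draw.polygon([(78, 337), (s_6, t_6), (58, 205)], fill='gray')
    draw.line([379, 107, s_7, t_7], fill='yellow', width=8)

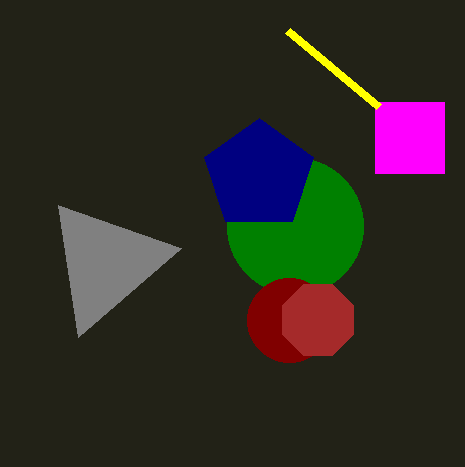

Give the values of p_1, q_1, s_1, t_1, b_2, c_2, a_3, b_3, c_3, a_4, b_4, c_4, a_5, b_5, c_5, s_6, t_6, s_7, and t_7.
p_1 = 375; q_1 = 102; s_1 = 444; t_1 = 173; b_2 = 226; c_2 = 68; a_3 = 289; b_3 = 320; c_3 = 42; a_4 = 259; b_4 = 175; c_4 = 57; a_5 = 318; b_5 = 320; c_5 = 38; s_6 = 181; t_6 = 248; s_7 = 288; t_7 = 31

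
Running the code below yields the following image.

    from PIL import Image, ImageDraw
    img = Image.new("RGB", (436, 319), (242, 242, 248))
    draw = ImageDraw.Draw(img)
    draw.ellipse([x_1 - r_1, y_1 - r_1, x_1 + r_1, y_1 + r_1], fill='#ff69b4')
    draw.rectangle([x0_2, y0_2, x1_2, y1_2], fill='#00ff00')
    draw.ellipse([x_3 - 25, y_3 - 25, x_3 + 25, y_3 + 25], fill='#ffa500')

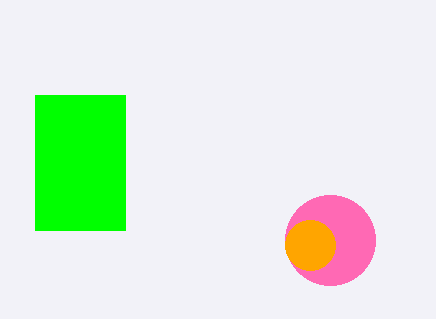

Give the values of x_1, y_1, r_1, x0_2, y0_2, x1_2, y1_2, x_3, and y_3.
x_1 = 330, y_1 = 240, r_1 = 45, x0_2 = 35, y0_2 = 95, x1_2 = 125, y1_2 = 230, x_3 = 310, y_3 = 245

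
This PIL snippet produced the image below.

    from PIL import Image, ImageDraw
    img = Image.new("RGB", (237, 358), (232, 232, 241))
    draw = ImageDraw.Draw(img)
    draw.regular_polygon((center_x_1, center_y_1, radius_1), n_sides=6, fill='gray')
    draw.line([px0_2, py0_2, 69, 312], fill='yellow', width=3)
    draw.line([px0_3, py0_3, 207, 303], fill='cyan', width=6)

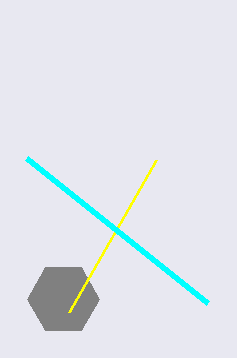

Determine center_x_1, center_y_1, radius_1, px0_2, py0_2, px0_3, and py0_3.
center_x_1 = 63, center_y_1 = 299, radius_1 = 36, px0_2 = 156, py0_2 = 160, px0_3 = 26, py0_3 = 158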